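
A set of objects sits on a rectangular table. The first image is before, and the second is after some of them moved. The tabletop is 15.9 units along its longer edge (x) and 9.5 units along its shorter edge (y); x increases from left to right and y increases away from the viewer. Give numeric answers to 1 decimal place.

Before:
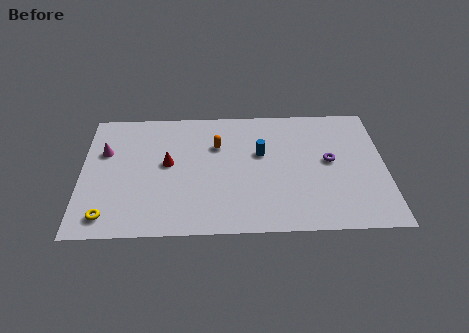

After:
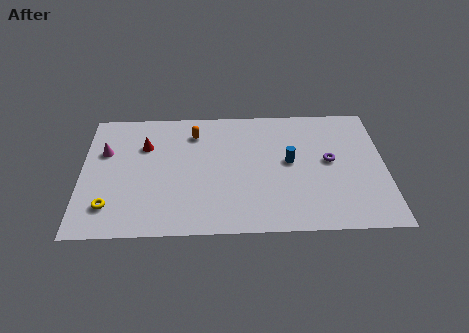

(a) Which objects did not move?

the purple torus and the magenta cone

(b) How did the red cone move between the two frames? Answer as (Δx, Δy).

(-1.2, 1.4)

From the two frames, the red cone sits at roughly (4.5, 5.2) before and (3.3, 6.6) after.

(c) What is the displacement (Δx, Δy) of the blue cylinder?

(1.5, -0.7)

The blue cylinder started near (9.4, 5.8) and ended near (10.9, 5.1).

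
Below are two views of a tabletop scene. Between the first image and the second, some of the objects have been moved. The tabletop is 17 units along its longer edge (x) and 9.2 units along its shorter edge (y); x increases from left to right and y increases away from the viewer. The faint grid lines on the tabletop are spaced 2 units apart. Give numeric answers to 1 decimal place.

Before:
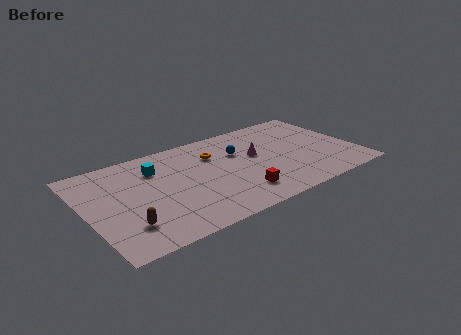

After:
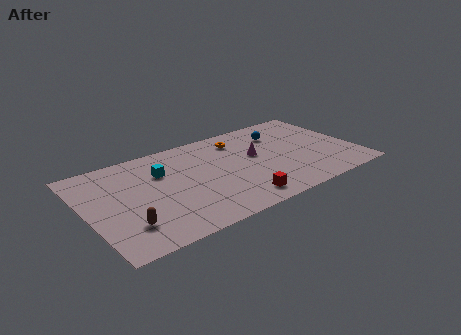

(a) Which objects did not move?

the brown capsule and the magenta cone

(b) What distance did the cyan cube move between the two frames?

0.6

The cyan cube moved from about (4.6, 6.8) to (4.9, 6.3), a distance of √(0.3² + 0.5²) ≈ 0.6.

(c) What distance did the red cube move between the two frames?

0.6

From (9.1, 2.0) to (9.0, 1.4), the red cube covered √(0.1² + 0.6²) ≈ 0.6 units.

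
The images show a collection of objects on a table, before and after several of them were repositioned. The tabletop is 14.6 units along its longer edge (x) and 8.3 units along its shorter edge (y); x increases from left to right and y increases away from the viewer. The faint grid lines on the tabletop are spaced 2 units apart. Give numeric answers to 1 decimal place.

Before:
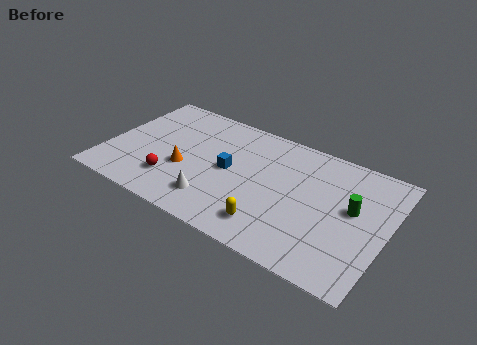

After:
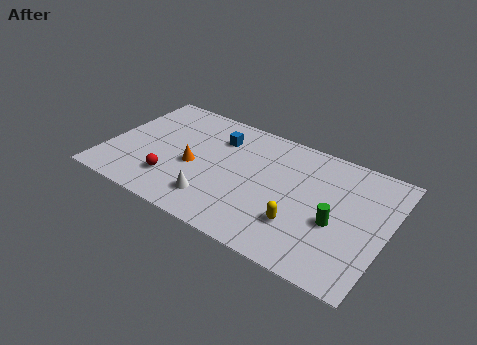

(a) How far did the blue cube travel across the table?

2.2

The blue cube moved from about (6.4, 4.2) to (5.5, 6.2), a distance of √(0.9² + 2.0²) ≈ 2.2.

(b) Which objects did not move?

the red sphere and the white cone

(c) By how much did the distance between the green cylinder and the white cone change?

-1.1

The distance was about 7.4 in the first image and 6.3 in the second, so they moved 1.1 units closer together.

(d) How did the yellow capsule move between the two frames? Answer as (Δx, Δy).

(1.4, 0.8)

The yellow capsule started near (9.0, 1.6) and ended near (10.4, 2.4).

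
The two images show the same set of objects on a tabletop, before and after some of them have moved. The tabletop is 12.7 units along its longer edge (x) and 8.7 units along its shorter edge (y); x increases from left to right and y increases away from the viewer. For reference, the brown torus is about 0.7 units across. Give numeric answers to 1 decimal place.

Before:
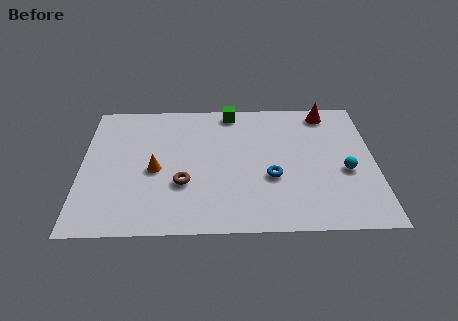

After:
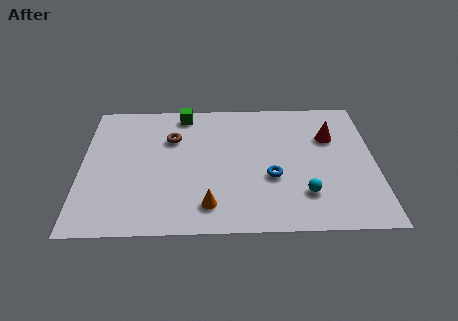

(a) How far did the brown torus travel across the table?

3.0

The brown torus moved from about (4.4, 3.0) to (3.9, 6.0), a distance of √(0.5² + 3.0²) ≈ 3.0.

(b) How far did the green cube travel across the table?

2.1

The green cube was near (6.5, 7.8) before and (4.4, 7.7) after, so it travelled √(2.1² + 0.1²) ≈ 2.1 units.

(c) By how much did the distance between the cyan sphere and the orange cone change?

-4.1

The distance was about 8.2 in the first image and 4.1 in the second, so they moved 4.1 units closer together.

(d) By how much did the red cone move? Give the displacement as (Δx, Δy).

(0.1, -1.7)

The red cone was at about (10.7, 7.6) and moved to about (10.8, 5.9).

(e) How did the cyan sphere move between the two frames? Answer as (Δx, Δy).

(-1.8, -1.4)

From the two frames, the cyan sphere sits at roughly (11.4, 3.6) before and (9.6, 2.2) after.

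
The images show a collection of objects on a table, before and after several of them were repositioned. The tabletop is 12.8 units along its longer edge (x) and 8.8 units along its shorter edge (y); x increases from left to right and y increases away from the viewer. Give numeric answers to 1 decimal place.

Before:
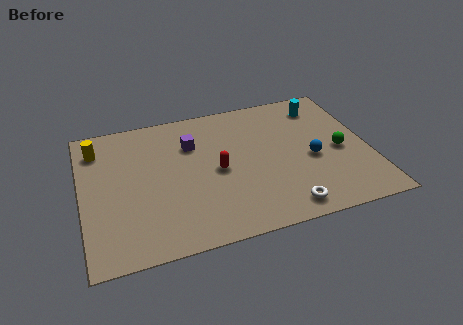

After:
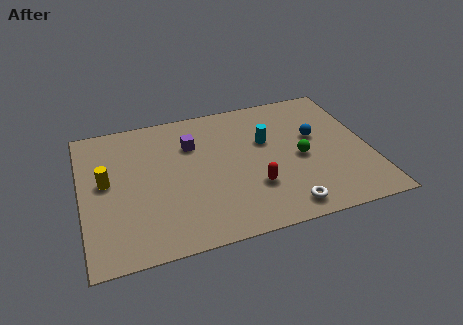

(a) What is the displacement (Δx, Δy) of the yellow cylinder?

(0.3, -2.2)

From the two frames, the yellow cylinder sits at roughly (0.8, 7.0) before and (1.1, 4.8) after.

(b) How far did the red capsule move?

2.1

The red capsule moved from about (6.0, 4.2) to (7.5, 2.7), a distance of √(1.5² + 1.5²) ≈ 2.1.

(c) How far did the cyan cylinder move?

3.2

The cyan cylinder was near (11.0, 7.2) before and (8.3, 5.5) after, so it travelled √(2.7² + 1.7²) ≈ 3.2 units.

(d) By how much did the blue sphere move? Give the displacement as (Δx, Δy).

(0.3, 1.4)

The blue sphere was at about (10.2, 3.8) and moved to about (10.5, 5.2).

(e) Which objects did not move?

the purple cube and the white torus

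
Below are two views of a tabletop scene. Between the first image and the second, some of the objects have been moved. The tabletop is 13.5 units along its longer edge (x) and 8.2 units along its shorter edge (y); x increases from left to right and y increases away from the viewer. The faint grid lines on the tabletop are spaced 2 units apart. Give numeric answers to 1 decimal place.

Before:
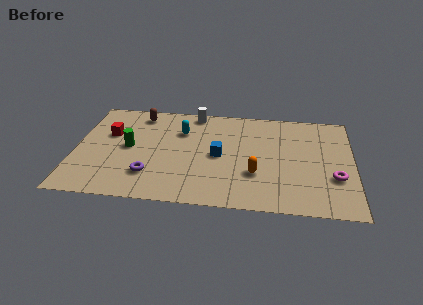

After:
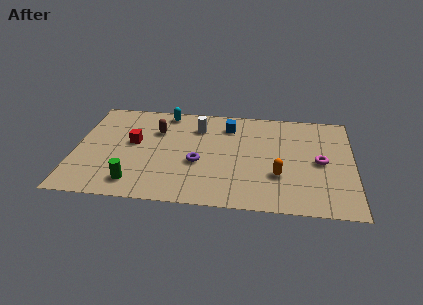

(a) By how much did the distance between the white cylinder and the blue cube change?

-2.1

Before: roughly 3.6 units apart; after: 1.5. That's 2.1 units closer together.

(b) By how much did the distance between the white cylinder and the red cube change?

-1.2

The distance was about 4.7 in the first image and 3.5 in the second, so they moved 1.2 units closer together.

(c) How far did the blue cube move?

2.5

From (7.0, 4.0) to (7.4, 6.5), the blue cube covered √(0.4² + 2.5²) ≈ 2.5 units.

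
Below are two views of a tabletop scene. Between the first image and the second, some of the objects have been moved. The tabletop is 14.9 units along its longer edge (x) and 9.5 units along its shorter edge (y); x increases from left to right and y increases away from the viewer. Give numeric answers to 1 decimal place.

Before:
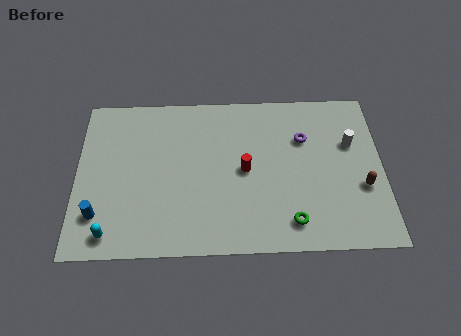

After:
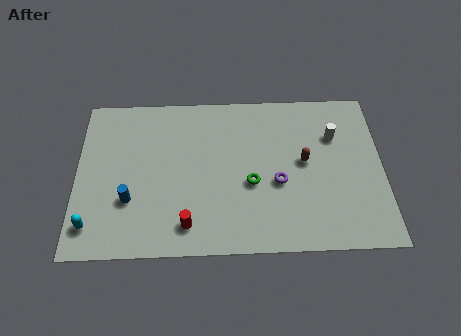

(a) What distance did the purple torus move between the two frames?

2.9

From (11.1, 6.5) to (9.8, 3.9), the purple torus covered √(1.3² + 2.6²) ≈ 2.9 units.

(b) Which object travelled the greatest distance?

the red cylinder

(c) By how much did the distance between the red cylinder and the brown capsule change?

+0.9

The distance was about 5.8 in the first image and 6.7 in the second, so they moved 0.9 units further apart.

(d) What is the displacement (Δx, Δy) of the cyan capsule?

(-0.9, 0.5)

The cyan capsule started near (1.7, 1.2) and ended near (0.8, 1.7).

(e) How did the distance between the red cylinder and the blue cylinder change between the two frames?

-4.3

Before: roughly 7.5 units apart; after: 3.2. That's 4.3 units closer together.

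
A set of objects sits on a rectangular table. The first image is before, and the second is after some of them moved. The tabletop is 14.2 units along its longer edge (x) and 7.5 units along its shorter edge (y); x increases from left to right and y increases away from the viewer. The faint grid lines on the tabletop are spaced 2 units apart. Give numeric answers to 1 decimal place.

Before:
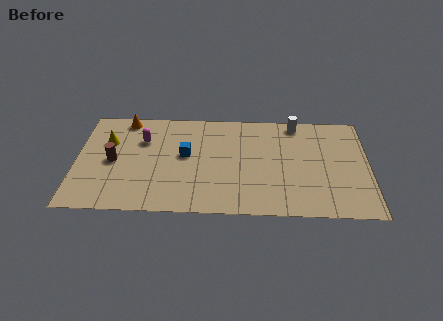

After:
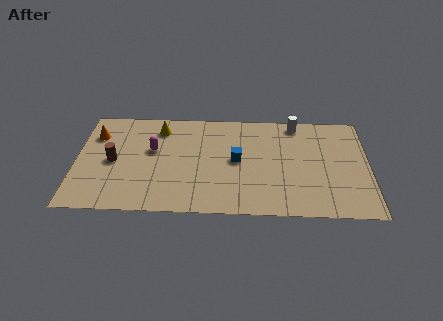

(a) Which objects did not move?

the brown cylinder and the white cylinder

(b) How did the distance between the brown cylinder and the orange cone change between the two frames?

-1.0

They were about 3.1 units apart before and 2.1 after — 1.0 units closer together.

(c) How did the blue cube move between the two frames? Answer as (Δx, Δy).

(2.5, -0.3)

From the two frames, the blue cube sits at roughly (5.3, 4.2) before and (7.8, 3.9) after.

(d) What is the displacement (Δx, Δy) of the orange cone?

(-1.4, -1.2)

The orange cone was at about (2.3, 6.7) and moved to about (0.9, 5.5).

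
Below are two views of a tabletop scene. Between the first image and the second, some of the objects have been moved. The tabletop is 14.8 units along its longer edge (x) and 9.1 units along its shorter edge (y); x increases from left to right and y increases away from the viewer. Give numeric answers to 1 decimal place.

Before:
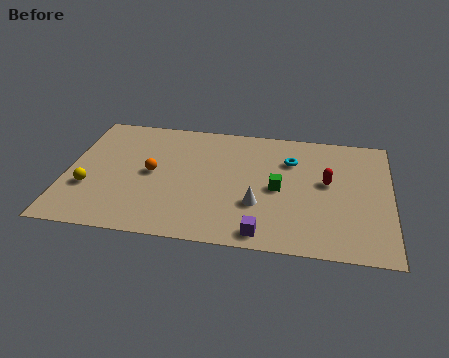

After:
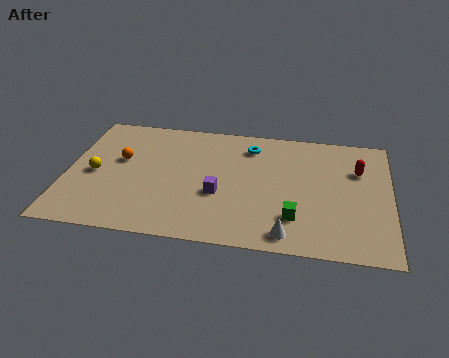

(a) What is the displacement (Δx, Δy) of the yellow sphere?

(0.2, 1.1)

The yellow sphere was at about (1.1, 3.1) and moved to about (1.3, 4.2).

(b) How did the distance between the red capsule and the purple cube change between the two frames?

+1.9

Before: roughly 5.0 units apart; after: 6.9. That's 1.9 units further apart.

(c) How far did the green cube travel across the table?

2.2

The green cube moved from about (9.7, 4.3) to (10.5, 2.3), a distance of √(0.8² + 2.0²) ≈ 2.2.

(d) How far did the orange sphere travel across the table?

1.7

The orange sphere was near (3.9, 4.6) before and (2.4, 5.4) after, so it travelled √(1.5² + 0.8²) ≈ 1.7 units.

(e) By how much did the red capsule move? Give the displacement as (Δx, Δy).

(1.4, 1.1)

From the two frames, the red capsule sits at roughly (11.9, 5.1) before and (13.3, 6.2) after.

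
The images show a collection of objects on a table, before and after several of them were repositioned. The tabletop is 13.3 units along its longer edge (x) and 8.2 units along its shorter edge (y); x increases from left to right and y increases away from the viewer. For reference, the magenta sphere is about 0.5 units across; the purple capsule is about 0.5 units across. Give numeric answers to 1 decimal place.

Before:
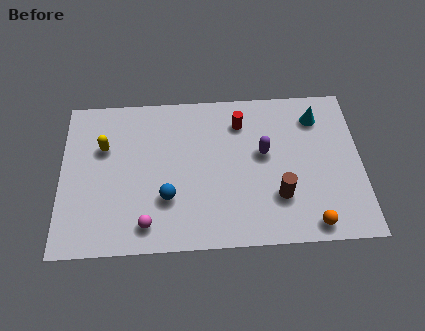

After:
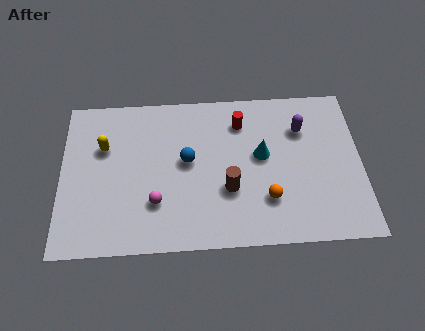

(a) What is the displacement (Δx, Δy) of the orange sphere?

(-1.9, 1.4)

The orange sphere was at about (11.0, 0.9) and moved to about (9.1, 2.3).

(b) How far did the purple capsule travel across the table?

2.1

The purple capsule was near (9.0, 4.7) before and (10.7, 5.9) after, so it travelled √(1.7² + 1.2²) ≈ 2.1 units.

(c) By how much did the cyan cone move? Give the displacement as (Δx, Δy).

(-2.5, -1.9)

The cyan cone was at about (11.4, 6.5) and moved to about (8.9, 4.6).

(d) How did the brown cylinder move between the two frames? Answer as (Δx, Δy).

(-2.2, 0.5)

From the two frames, the brown cylinder sits at roughly (9.6, 2.4) before and (7.4, 2.9) after.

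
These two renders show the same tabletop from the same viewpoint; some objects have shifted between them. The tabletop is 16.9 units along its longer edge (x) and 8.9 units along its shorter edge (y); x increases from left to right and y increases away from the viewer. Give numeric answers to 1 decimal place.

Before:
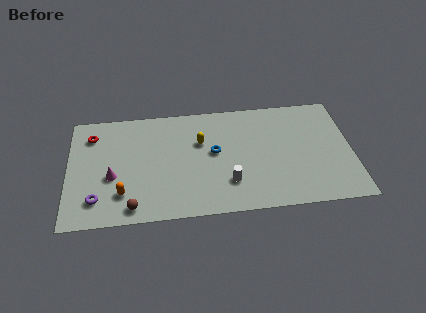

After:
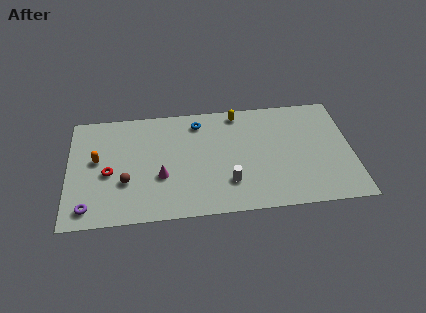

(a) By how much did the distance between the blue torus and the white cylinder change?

+2.7

They were about 2.6 units apart before and 5.3 after — 2.7 units further apart.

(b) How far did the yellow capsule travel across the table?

3.1

The yellow capsule moved from about (7.9, 5.8) to (10.2, 7.9), a distance of √(2.3² + 2.1²) ≈ 3.1.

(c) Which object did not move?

the white cylinder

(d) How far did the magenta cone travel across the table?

2.9

From (2.6, 3.6) to (5.5, 3.3), the magenta cone covered √(2.9² + 0.3²) ≈ 2.9 units.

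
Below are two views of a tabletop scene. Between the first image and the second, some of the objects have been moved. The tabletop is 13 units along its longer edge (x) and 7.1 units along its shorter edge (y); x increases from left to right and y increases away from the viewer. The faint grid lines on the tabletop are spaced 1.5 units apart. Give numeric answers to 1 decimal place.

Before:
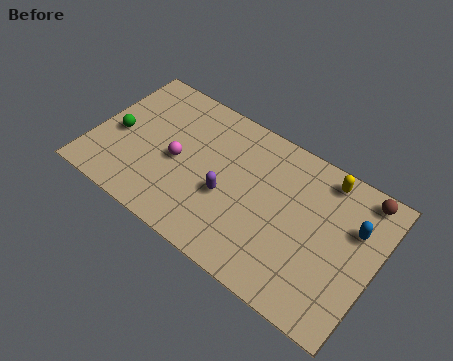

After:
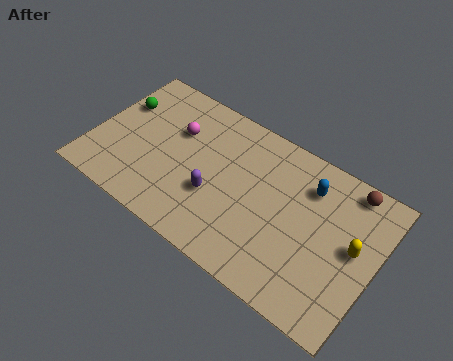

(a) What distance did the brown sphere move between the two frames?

0.6

From (12.0, 6.3) to (11.4, 6.3), the brown sphere covered √(0.6² + 0.0²) ≈ 0.6 units.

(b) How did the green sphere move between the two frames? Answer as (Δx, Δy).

(-0.2, 1.5)

From the two frames, the green sphere sits at roughly (1.1, 3.2) before and (0.9, 4.7) after.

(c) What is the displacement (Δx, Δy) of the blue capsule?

(-2.2, 0.7)

The blue capsule started near (11.9, 4.7) and ended near (9.7, 5.4).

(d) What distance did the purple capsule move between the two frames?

0.6

The purple capsule moved from about (6.3, 2.9) to (5.8, 2.6), a distance of √(0.5² + 0.3²) ≈ 0.6.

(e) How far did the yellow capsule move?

2.9

The yellow capsule was near (10.3, 6.2) before and (12.0, 3.8) after, so it travelled √(1.7² + 2.4²) ≈ 2.9 units.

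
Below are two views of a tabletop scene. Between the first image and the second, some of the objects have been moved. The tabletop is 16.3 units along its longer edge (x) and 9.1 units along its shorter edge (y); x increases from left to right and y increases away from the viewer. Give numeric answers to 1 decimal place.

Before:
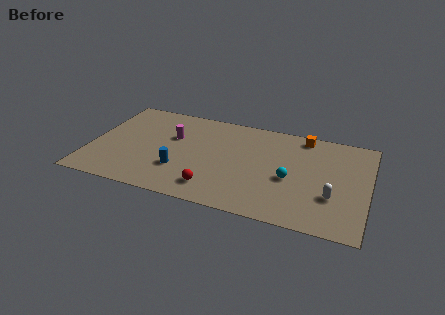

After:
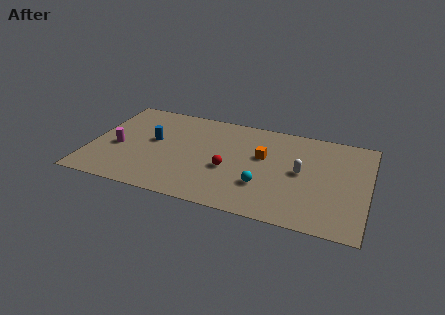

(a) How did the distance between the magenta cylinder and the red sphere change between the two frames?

+1.6

Before: roughly 5.0 units apart; after: 6.6. That's 1.6 units further apart.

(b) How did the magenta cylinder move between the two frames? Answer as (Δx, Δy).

(-3.1, -1.9)

From the two frames, the magenta cylinder sits at roughly (4.7, 5.8) before and (1.6, 3.9) after.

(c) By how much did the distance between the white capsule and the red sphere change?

-2.6

They were about 6.9 units apart before and 4.3 after — 2.6 units closer together.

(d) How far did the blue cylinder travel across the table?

2.9

The blue cylinder was near (5.4, 2.8) before and (3.6, 5.1) after, so it travelled √(1.8² + 2.3²) ≈ 2.9 units.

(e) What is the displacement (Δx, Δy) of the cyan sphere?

(-1.5, -1.1)

From the two frames, the cyan sphere sits at roughly (11.8, 3.9) before and (10.3, 2.8) after.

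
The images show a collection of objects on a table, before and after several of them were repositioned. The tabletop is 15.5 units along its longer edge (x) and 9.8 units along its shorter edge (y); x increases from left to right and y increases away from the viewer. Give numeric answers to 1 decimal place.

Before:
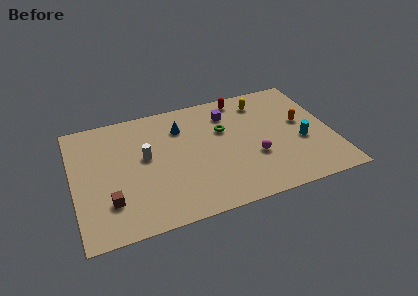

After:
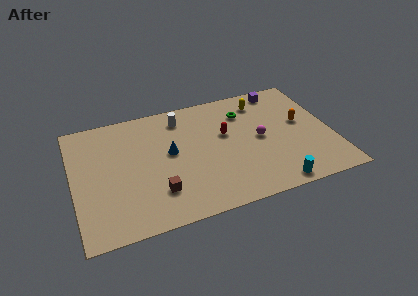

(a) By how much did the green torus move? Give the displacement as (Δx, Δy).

(1.4, 1.1)

The green torus was at about (9.1, 6.3) and moved to about (10.5, 7.4).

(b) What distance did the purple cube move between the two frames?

3.6

The purple cube was near (9.5, 7.6) before and (12.9, 8.7) after, so it travelled √(3.4² + 1.1²) ≈ 3.6 units.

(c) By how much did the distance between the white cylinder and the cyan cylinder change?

-0.7

They were about 9.4 units apart before and 8.7 after — 0.7 units closer together.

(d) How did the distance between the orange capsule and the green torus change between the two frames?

-1.0

The distance was about 4.8 in the first image and 3.8 in the second, so they moved 1.0 units closer together.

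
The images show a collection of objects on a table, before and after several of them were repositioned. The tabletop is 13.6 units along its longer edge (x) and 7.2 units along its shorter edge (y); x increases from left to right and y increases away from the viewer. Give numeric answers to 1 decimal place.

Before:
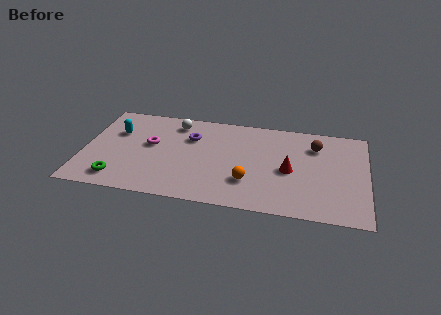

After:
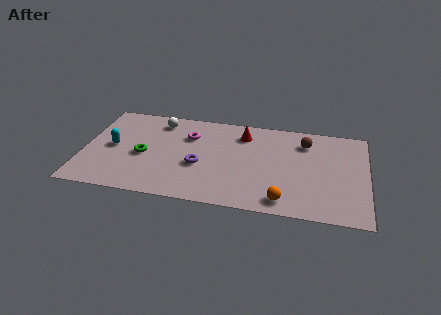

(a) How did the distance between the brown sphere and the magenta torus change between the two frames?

-2.4

They were about 8.0 units apart before and 5.6 after — 2.4 units closer together.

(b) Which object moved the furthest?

the red cone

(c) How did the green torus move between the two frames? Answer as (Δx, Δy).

(1.1, 2.0)

The green torus was at about (1.8, 1.2) and moved to about (2.9, 3.2).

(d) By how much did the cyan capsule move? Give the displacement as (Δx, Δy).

(-0.1, -1.2)

The cyan capsule started near (1.5, 4.8) and ended near (1.4, 3.6).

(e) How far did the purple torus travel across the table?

2.2

The purple torus was near (5.1, 5.0) before and (5.6, 2.9) after, so it travelled √(0.5² + 2.1²) ≈ 2.2 units.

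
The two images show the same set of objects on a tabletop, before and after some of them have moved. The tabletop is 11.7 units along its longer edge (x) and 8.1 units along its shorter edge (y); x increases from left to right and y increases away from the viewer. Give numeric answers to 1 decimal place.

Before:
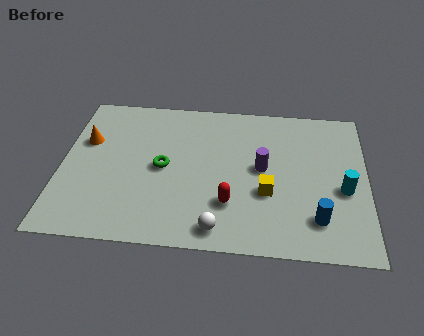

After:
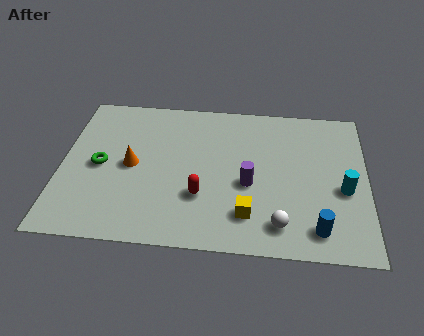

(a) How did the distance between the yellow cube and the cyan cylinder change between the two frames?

+1.0

The distance was about 2.9 in the first image and 3.9 in the second, so they moved 1.0 units further apart.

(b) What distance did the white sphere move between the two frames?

2.3

The white sphere was near (6.1, 1.0) before and (8.4, 1.4) after, so it travelled √(2.3² + 0.4²) ≈ 2.3 units.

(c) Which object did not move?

the cyan cylinder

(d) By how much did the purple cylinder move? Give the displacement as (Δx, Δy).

(-0.5, -0.9)

The purple cylinder started near (7.7, 4.3) and ended near (7.2, 3.4).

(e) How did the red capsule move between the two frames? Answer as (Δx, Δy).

(-1.1, 0.3)

The red capsule started near (6.5, 2.3) and ended near (5.4, 2.6).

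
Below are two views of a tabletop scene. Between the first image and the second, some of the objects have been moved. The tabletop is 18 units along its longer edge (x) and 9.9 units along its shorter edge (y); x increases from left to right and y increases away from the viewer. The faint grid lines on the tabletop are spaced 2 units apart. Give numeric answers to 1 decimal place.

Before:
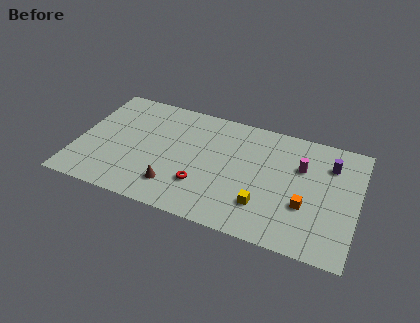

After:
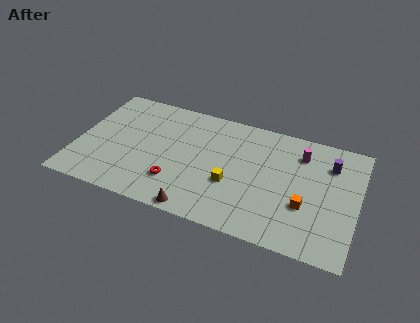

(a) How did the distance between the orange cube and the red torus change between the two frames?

+1.6

Before: roughly 6.6 units apart; after: 8.2. That's 1.6 units further apart.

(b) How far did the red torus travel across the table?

1.6

The red torus was near (8.2, 2.9) before and (6.6, 2.6) after, so it travelled √(1.6² + 0.3²) ≈ 1.6 units.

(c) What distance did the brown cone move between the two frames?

2.2

The brown cone was near (6.5, 2.2) before and (8.2, 0.8) after, so it travelled √(1.7² + 1.4²) ≈ 2.2 units.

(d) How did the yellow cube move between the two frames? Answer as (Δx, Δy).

(-2.1, 1.1)

The yellow cube was at about (12.2, 2.6) and moved to about (10.1, 3.7).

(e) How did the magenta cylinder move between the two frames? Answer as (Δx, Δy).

(-0.1, 1.1)

The magenta cylinder started near (14.3, 6.6) and ended near (14.2, 7.7).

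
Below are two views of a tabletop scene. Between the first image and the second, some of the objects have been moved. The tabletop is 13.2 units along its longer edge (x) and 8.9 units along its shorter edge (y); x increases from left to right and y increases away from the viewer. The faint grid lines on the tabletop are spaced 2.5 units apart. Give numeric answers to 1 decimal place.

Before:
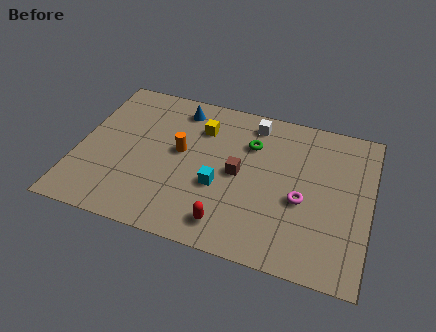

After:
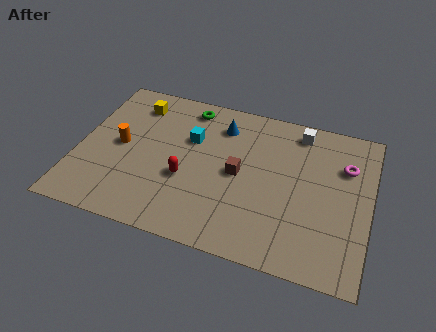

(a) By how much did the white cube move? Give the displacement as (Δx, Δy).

(2.1, 0.1)

The white cube started near (7.7, 7.6) and ended near (9.8, 7.7).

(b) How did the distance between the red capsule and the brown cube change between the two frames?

-0.5

The distance was about 3.0 in the first image and 2.5 in the second, so they moved 0.5 units closer together.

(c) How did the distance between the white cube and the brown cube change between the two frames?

+0.9

Before: roughly 3.2 units apart; after: 4.1. That's 0.9 units further apart.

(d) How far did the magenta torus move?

3.1

The magenta torus was near (10.2, 3.7) before and (12.0, 6.2) after, so it travelled √(1.8² + 2.5²) ≈ 3.1 units.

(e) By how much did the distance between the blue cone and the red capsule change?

-2.9

They were about 6.7 units apart before and 3.8 after — 2.9 units closer together.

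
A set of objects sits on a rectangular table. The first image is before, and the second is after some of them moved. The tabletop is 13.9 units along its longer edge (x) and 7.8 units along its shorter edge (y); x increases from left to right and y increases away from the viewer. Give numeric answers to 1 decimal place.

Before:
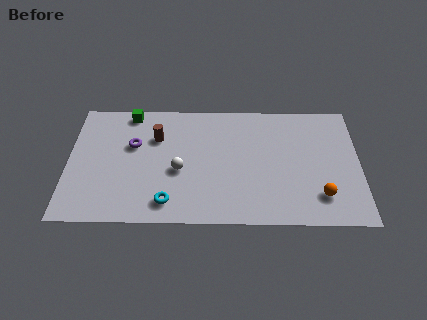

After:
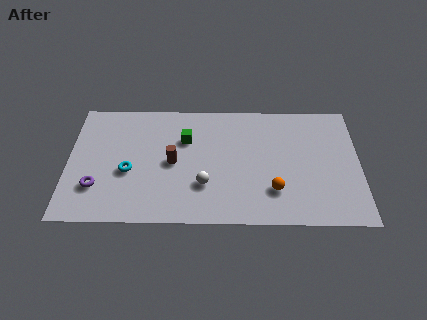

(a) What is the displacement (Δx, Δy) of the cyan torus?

(-1.9, 1.9)

The cyan torus was at about (4.8, 1.3) and moved to about (2.9, 3.2).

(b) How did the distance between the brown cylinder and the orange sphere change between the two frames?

-3.5

Before: roughly 8.6 units apart; after: 5.1. That's 3.5 units closer together.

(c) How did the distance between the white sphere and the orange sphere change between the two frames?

-3.6

Before: roughly 6.9 units apart; after: 3.3. That's 3.6 units closer together.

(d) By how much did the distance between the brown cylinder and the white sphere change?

-0.3

They were about 2.4 units apart before and 2.1 after — 0.3 units closer together.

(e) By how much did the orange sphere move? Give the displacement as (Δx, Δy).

(-2.2, 0.3)

The orange sphere started near (12.0, 1.8) and ended near (9.8, 2.1).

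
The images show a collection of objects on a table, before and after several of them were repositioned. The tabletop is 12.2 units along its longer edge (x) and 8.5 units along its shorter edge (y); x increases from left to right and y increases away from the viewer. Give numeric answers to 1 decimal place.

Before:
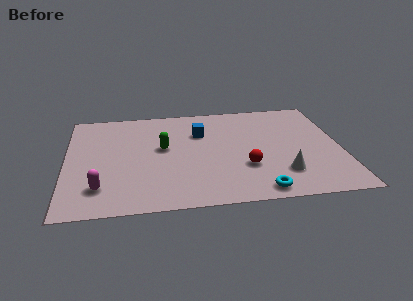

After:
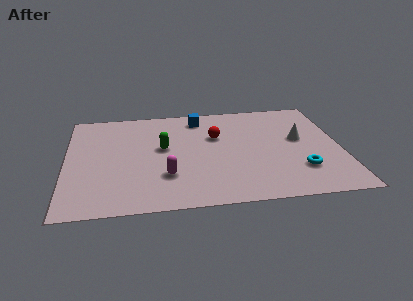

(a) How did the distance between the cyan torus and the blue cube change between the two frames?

+1.0

Before: roughly 5.5 units apart; after: 6.5. That's 1.0 units further apart.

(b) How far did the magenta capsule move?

3.0

The magenta capsule was near (1.5, 1.9) before and (4.4, 2.5) after, so it travelled √(2.9² + 0.6²) ≈ 3.0 units.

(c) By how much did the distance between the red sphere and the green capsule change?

-1.6

The distance was about 4.1 in the first image and 2.5 in the second, so they moved 1.6 units closer together.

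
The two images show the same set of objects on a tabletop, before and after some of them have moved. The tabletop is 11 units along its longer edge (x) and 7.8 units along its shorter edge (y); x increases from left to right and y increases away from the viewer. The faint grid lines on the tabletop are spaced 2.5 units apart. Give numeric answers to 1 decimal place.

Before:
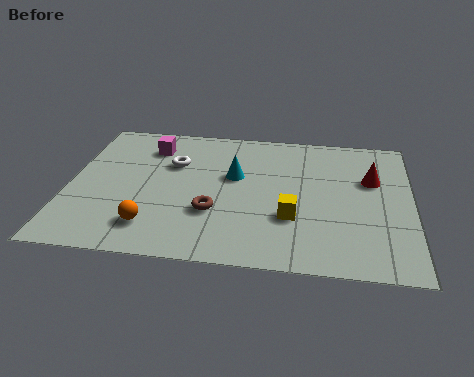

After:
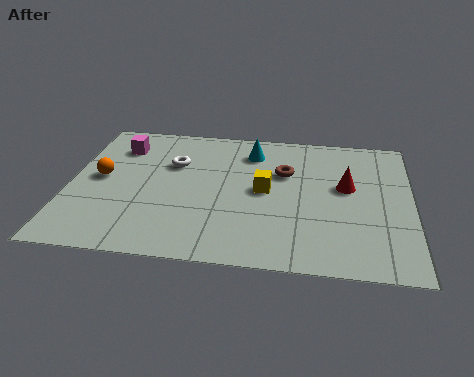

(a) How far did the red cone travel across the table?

0.9

The red cone moved from about (9.7, 5.0) to (8.9, 4.5), a distance of √(0.8² + 0.5²) ≈ 0.9.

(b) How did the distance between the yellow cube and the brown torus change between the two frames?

-1.2

The distance was about 2.5 in the first image and 1.3 in the second, so they moved 1.2 units closer together.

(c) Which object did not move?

the white torus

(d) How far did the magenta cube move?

1.0

The magenta cube moved from about (2.5, 6.1) to (1.5, 6.0), a distance of √(1.0² + 0.1²) ≈ 1.0.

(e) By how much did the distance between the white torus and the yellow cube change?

-1.5

The distance was about 4.7 in the first image and 3.2 in the second, so they moved 1.5 units closer together.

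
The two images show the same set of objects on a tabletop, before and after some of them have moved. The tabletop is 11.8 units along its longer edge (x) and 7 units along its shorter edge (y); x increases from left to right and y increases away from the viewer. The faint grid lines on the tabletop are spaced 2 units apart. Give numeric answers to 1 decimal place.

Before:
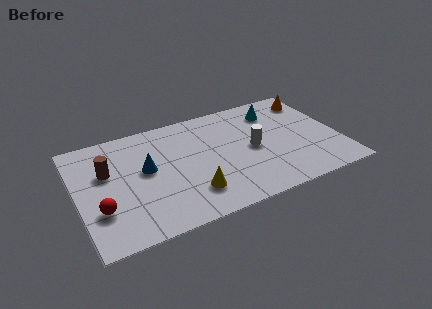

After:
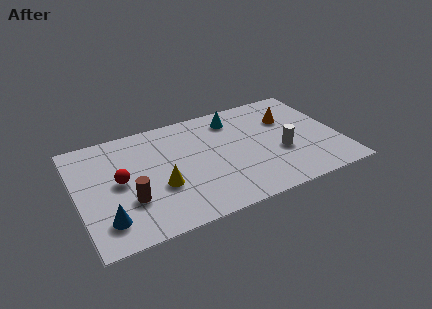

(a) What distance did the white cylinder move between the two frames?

1.4

The white cylinder moved from about (7.9, 3.4) to (9.1, 2.7), a distance of √(1.2² + 0.7²) ≈ 1.4.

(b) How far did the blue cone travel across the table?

3.1

The blue cone moved from about (3.1, 3.9) to (1.1, 1.5), a distance of √(2.0² + 2.4²) ≈ 3.1.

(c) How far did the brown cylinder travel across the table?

2.2

The brown cylinder was near (1.4, 4.4) before and (2.2, 2.3) after, so it travelled √(0.8² + 2.1²) ≈ 2.2 units.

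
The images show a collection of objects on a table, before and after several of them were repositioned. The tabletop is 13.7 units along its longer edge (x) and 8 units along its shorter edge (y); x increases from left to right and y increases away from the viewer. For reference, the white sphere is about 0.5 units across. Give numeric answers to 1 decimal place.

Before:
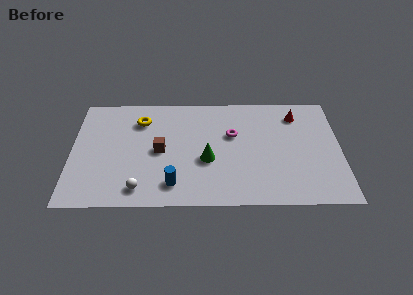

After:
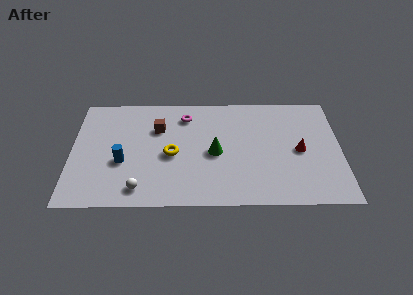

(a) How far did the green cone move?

0.6

The green cone was near (6.9, 3.2) before and (7.3, 3.7) after, so it travelled √(0.4² + 0.5²) ≈ 0.6 units.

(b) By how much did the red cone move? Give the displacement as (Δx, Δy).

(0.1, -2.6)

The red cone was at about (11.5, 6.4) and moved to about (11.6, 3.8).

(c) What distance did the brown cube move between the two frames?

1.6

The brown cube was near (4.5, 3.9) before and (4.4, 5.5) after, so it travelled √(0.1² + 1.6²) ≈ 1.6 units.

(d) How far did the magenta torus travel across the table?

2.8

The magenta torus moved from about (8.2, 5.0) to (5.8, 6.4), a distance of √(2.4² + 1.4²) ≈ 2.8.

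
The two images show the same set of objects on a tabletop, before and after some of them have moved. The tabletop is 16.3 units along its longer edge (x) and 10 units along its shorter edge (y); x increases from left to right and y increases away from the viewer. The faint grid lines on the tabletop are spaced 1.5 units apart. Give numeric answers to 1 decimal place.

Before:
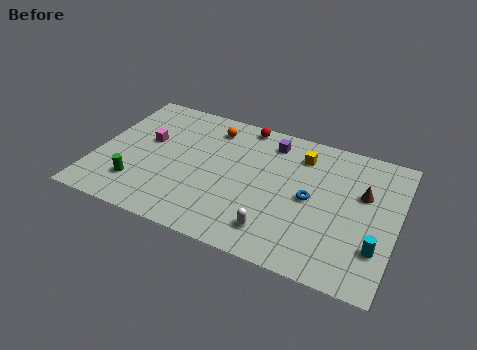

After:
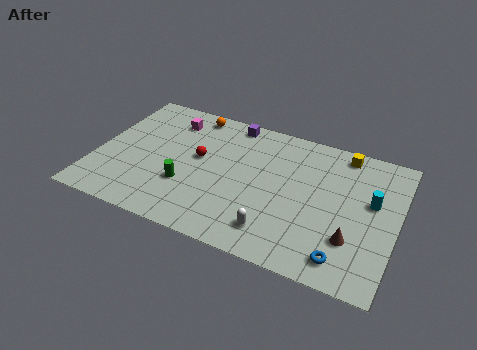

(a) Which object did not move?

the white capsule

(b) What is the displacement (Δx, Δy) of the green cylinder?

(2.6, 0.9)

The green cylinder started near (2.5, 2.4) and ended near (5.1, 3.3).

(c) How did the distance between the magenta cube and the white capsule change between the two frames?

+0.4

Before: roughly 8.5 units apart; after: 8.9. That's 0.4 units further apart.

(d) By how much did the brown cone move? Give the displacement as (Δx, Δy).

(-0.3, -3.4)

The brown cone started near (14.4, 6.3) and ended near (14.1, 2.9).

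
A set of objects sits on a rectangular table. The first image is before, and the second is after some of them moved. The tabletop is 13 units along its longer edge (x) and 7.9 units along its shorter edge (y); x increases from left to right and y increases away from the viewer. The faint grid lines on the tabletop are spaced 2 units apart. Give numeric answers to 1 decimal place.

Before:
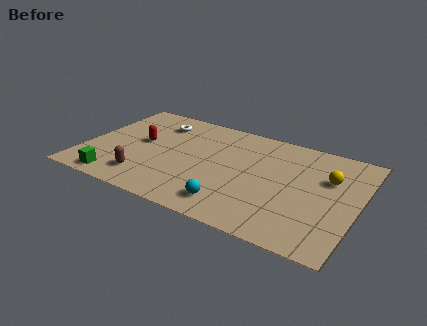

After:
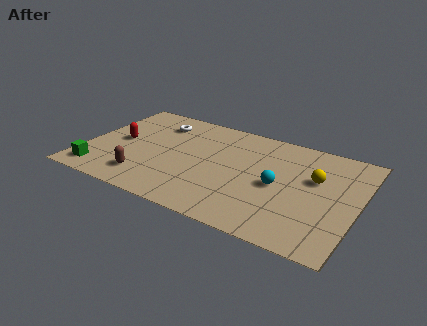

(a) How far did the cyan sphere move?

3.0

The cyan sphere moved from about (7.4, 1.4) to (9.3, 3.7), a distance of √(1.9² + 2.3²) ≈ 3.0.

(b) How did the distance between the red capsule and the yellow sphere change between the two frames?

+0.4

They were about 8.9 units apart before and 9.3 after — 0.4 units further apart.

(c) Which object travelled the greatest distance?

the cyan sphere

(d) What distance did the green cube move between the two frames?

0.9

The green cube moved from about (1.9, 0.9) to (1.0, 1.2), a distance of √(0.9² + 0.3²) ≈ 0.9.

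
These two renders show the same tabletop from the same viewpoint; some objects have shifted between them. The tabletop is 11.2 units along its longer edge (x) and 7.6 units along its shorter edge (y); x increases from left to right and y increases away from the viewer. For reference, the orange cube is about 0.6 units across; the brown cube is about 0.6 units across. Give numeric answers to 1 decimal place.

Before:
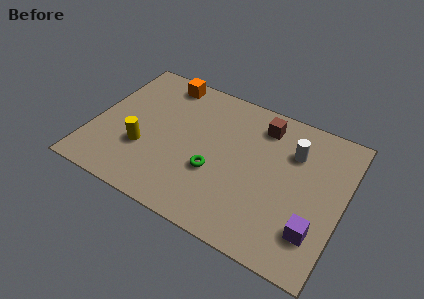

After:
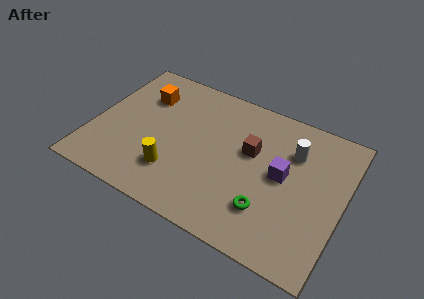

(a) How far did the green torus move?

2.6

From (5.6, 2.8) to (8.1, 2.0), the green torus covered √(2.5² + 0.8²) ≈ 2.6 units.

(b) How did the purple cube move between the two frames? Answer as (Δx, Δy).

(-1.7, 2.1)

The purple cube was at about (10.2, 1.9) and moved to about (8.5, 4.0).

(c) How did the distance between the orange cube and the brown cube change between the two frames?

+0.5

They were about 4.6 units apart before and 5.1 after — 0.5 units further apart.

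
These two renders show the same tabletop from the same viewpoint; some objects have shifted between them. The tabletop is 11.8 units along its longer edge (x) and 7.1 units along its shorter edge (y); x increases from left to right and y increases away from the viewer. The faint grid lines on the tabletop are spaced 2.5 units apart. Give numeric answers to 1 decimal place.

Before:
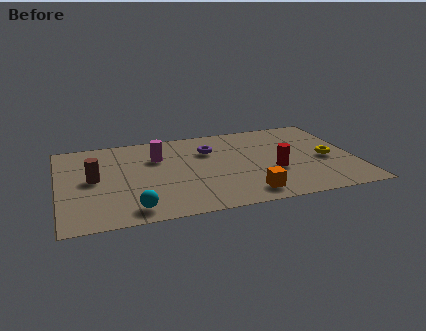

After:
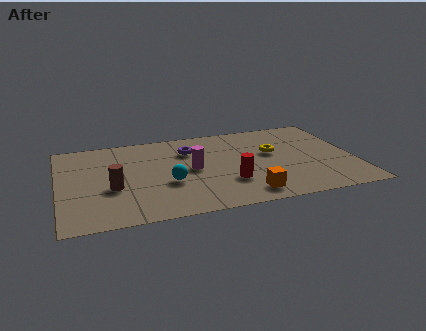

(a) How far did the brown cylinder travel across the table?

1.1

The brown cylinder moved from about (1.4, 3.7) to (2.1, 2.8), a distance of √(0.7² + 0.9²) ≈ 1.1.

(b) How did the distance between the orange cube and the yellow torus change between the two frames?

-0.6

The distance was about 4.0 in the first image and 3.4 in the second, so they moved 0.6 units closer together.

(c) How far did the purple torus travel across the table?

0.8

The purple torus moved from about (6.1, 5.0) to (5.3, 5.2), a distance of √(0.8² + 0.2²) ≈ 0.8.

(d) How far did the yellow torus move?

2.3

From (10.7, 3.2) to (8.6, 4.2), the yellow torus covered √(2.1² + 1.0²) ≈ 2.3 units.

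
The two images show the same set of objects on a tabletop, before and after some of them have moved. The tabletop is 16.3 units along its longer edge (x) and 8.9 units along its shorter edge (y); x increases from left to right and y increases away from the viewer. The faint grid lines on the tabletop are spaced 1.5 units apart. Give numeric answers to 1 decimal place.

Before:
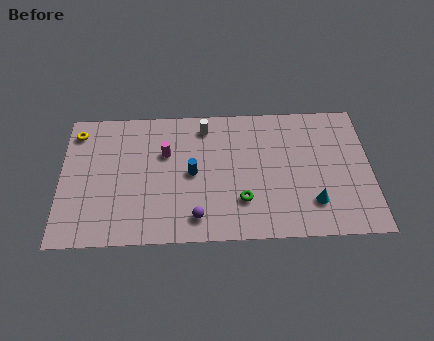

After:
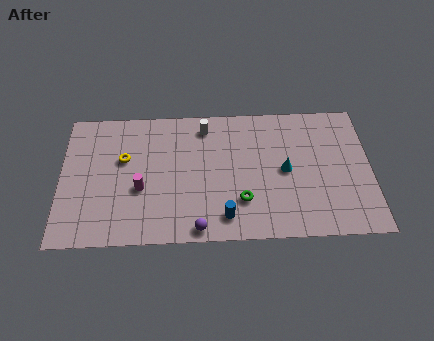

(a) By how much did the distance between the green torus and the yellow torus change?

-3.1

The distance was about 10.0 in the first image and 6.9 in the second, so they moved 3.1 units closer together.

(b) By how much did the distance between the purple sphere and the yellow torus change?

-2.5

The distance was about 8.6 in the first image and 6.1 in the second, so they moved 2.5 units closer together.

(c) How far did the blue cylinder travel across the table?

3.4

From (6.9, 4.4) to (8.6, 1.5), the blue cylinder covered √(1.7² + 2.9²) ≈ 3.4 units.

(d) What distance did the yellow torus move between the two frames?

3.1

The yellow torus was near (0.8, 7.4) before and (3.3, 5.5) after, so it travelled √(2.5² + 1.9²) ≈ 3.1 units.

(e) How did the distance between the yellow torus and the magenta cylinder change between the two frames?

-2.8

The distance was about 5.0 in the first image and 2.2 in the second, so they moved 2.8 units closer together.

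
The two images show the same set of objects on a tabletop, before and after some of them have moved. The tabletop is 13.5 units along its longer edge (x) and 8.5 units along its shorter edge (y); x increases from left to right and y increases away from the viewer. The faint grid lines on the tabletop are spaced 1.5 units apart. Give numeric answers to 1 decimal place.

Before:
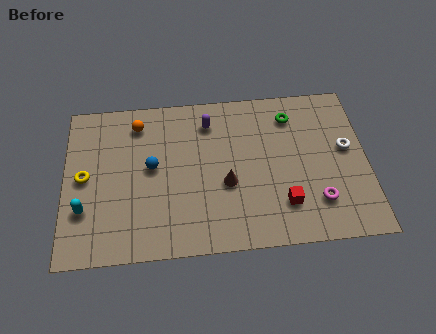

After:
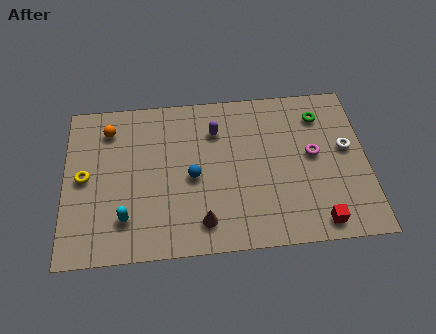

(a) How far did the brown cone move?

2.2

From (7.2, 3.4) to (6.1, 1.5), the brown cone covered √(1.1² + 1.9²) ≈ 2.2 units.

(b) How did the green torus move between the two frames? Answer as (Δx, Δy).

(1.3, -0.1)

From the two frames, the green torus sits at roughly (10.2, 6.8) before and (11.5, 6.7) after.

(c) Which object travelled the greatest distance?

the magenta torus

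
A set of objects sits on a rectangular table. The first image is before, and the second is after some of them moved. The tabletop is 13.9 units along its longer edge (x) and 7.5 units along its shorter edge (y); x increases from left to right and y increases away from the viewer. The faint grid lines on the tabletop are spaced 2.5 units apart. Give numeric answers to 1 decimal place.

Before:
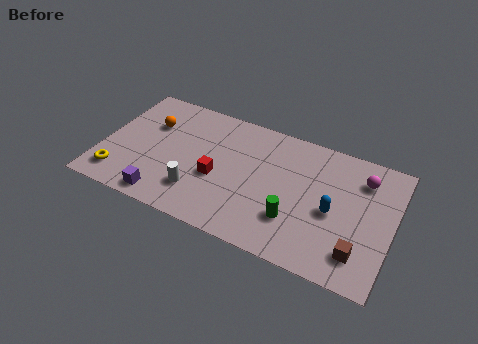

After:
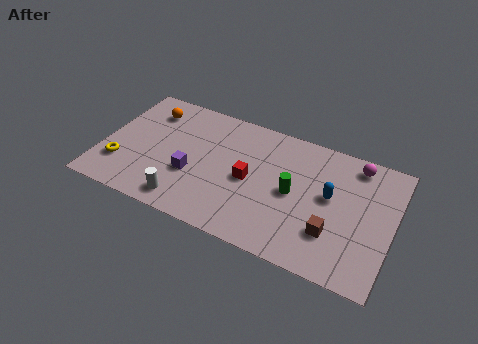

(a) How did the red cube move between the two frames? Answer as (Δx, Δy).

(1.5, 0.5)

The red cube started near (5.6, 3.1) and ended near (7.1, 3.6).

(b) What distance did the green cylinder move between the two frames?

1.5

The green cylinder was near (9.4, 2.2) before and (9.2, 3.7) after, so it travelled √(0.2² + 1.5²) ≈ 1.5 units.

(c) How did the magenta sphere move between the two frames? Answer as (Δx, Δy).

(-0.4, 0.7)

From the two frames, the magenta sphere sits at roughly (12.3, 5.8) before and (11.9, 6.5) after.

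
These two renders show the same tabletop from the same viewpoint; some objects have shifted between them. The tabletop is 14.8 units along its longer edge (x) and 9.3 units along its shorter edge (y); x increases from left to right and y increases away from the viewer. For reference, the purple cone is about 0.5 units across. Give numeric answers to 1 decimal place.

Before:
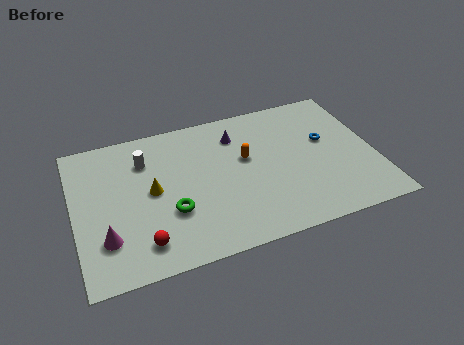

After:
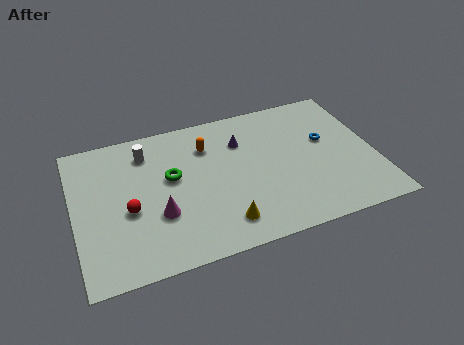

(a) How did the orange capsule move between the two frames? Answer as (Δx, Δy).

(-1.8, 1.4)

From the two frames, the orange capsule sits at roughly (8.5, 5.5) before and (6.7, 6.9) after.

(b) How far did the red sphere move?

2.3

The red sphere moved from about (3.1, 1.7) to (2.6, 3.9), a distance of √(0.5² + 2.2²) ≈ 2.3.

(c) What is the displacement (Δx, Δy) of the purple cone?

(0.2, -0.5)

From the two frames, the purple cone sits at roughly (8.2, 7.2) before and (8.4, 6.7) after.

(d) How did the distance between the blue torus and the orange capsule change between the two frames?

+2.0

They were about 4.0 units apart before and 6.0 after — 2.0 units further apart.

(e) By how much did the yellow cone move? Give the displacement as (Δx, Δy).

(3.2, -3.1)

From the two frames, the yellow cone sits at roughly (3.8, 4.8) before and (7.0, 1.7) after.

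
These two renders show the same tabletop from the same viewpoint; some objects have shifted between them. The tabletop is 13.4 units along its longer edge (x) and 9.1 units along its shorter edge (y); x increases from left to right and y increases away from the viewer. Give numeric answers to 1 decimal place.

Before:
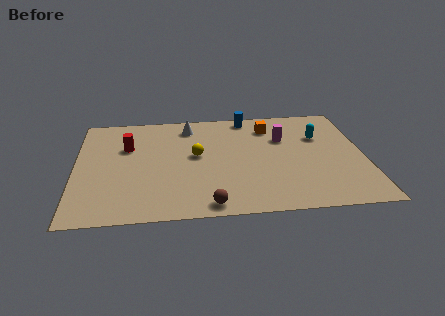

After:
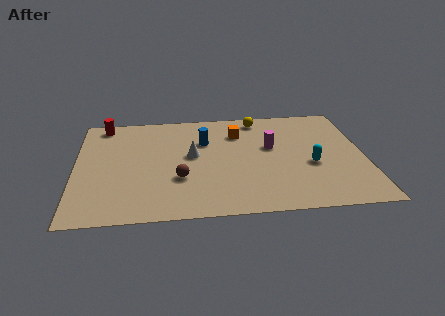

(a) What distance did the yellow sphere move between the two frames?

4.2

The yellow sphere was near (5.6, 5.0) before and (8.6, 8.0) after, so it travelled √(3.0² + 3.0²) ≈ 4.2 units.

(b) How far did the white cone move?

2.6

The white cone was near (5.3, 7.6) before and (5.4, 5.0) after, so it travelled √(0.1² + 2.6²) ≈ 2.6 units.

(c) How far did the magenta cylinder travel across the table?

0.9

From (9.7, 6.1) to (9.1, 5.4), the magenta cylinder covered √(0.6² + 0.7²) ≈ 0.9 units.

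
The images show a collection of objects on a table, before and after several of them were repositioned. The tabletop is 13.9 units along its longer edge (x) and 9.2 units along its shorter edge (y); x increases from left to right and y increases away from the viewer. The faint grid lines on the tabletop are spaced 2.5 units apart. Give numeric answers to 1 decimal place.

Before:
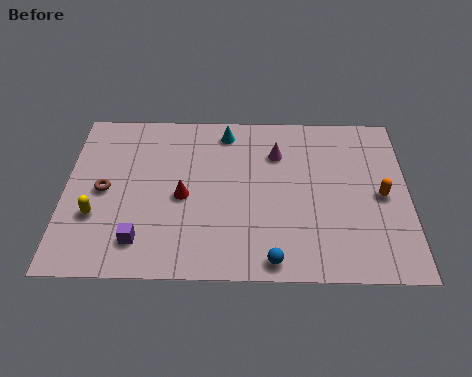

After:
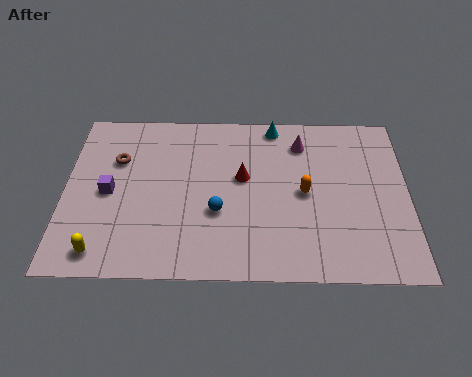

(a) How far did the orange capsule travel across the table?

3.1

From (12.8, 4.4) to (9.7, 4.5), the orange capsule covered √(3.1² + 0.1²) ≈ 3.1 units.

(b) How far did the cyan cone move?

2.0

The cyan cone was near (6.5, 7.9) before and (8.5, 8.3) after, so it travelled √(2.0² + 0.4²) ≈ 2.0 units.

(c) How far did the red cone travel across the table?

2.6

The red cone moved from about (4.8, 4.2) to (7.2, 5.3), a distance of √(2.4² + 1.1²) ≈ 2.6.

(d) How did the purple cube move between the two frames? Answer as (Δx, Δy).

(-1.3, 2.6)

From the two frames, the purple cube sits at roughly (3.1, 1.8) before and (1.8, 4.4) after.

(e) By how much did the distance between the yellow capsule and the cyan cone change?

+2.8

Before: roughly 7.1 units apart; after: 9.9. That's 2.8 units further apart.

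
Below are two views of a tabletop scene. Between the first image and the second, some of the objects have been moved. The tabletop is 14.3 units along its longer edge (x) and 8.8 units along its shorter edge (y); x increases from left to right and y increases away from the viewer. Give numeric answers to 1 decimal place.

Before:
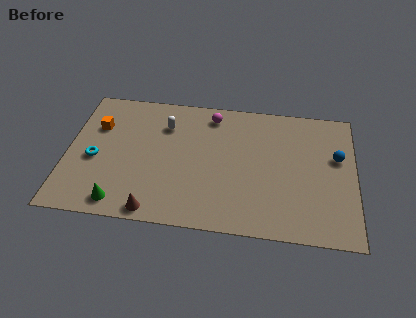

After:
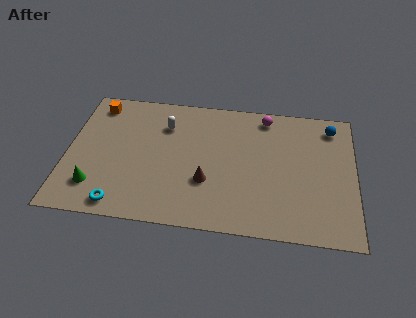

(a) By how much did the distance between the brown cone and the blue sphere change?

-2.5

Before: roughly 10.0 units apart; after: 7.5. That's 2.5 units closer together.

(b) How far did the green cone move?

1.6

The green cone moved from about (2.8, 1.1) to (1.5, 2.0), a distance of √(1.3² + 0.9²) ≈ 1.6.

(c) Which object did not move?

the white capsule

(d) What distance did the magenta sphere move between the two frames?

2.7

The magenta sphere was near (7.1, 7.5) before and (9.8, 7.7) after, so it travelled √(2.7² + 0.2²) ≈ 2.7 units.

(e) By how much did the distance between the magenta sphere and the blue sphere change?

-3.3

Before: roughly 6.6 units apart; after: 3.3. That's 3.3 units closer together.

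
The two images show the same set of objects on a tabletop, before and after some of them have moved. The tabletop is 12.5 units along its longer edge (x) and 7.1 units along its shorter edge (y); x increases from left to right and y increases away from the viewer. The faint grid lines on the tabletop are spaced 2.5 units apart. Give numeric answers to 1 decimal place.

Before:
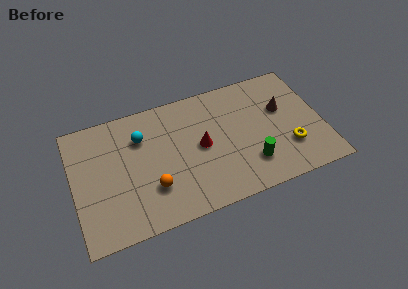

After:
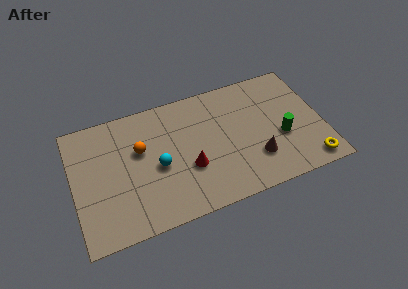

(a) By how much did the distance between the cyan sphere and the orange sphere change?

-1.6

They were about 3.0 units apart before and 1.4 after — 1.6 units closer together.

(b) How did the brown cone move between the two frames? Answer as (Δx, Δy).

(-1.6, -2.4)

From the two frames, the brown cone sits at roughly (10.6, 4.4) before and (9.0, 2.0) after.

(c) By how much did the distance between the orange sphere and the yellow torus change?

+2.0

The distance was about 6.9 in the first image and 8.9 in the second, so they moved 2.0 units further apart.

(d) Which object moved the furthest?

the brown cone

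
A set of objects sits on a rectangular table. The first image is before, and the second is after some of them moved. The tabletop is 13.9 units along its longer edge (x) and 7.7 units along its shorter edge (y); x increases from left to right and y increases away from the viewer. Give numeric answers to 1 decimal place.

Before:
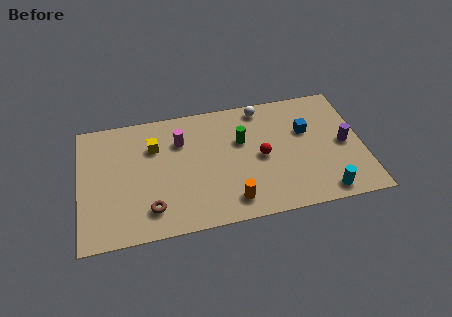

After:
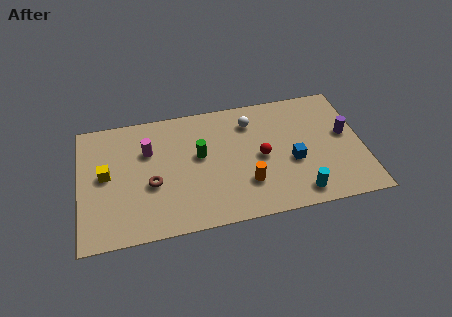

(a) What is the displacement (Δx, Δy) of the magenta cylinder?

(-1.6, -0.3)

The magenta cylinder started near (5.0, 5.5) and ended near (3.4, 5.2).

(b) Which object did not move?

the red sphere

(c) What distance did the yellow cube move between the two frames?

2.7

The yellow cube was near (3.7, 5.4) before and (1.3, 4.1) after, so it travelled √(2.4² + 1.3²) ≈ 2.7 units.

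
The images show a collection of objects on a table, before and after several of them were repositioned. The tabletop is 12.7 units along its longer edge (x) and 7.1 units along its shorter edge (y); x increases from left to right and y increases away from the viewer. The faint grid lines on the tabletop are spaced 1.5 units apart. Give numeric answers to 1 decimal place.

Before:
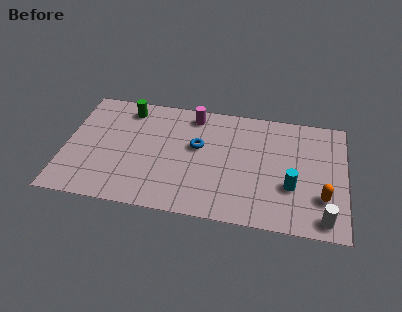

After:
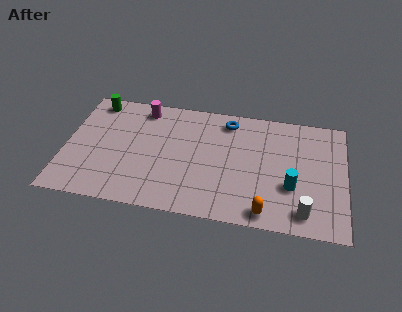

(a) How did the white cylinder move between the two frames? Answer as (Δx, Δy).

(-0.9, 0.2)

The white cylinder started near (11.8, 0.9) and ended near (10.9, 1.1).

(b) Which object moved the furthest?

the orange capsule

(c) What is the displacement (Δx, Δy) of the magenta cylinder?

(-2.3, 0.0)

The magenta cylinder started near (5.7, 6.1) and ended near (3.4, 6.1).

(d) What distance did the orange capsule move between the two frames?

2.8

The orange capsule was near (11.7, 2.1) before and (9.2, 0.8) after, so it travelled √(2.5² + 1.3²) ≈ 2.8 units.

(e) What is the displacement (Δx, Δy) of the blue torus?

(1.3, 1.8)

The blue torus was at about (6.0, 4.2) and moved to about (7.3, 6.0).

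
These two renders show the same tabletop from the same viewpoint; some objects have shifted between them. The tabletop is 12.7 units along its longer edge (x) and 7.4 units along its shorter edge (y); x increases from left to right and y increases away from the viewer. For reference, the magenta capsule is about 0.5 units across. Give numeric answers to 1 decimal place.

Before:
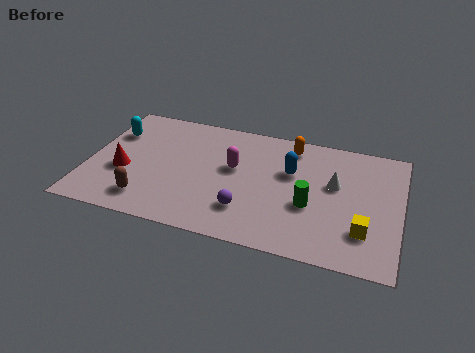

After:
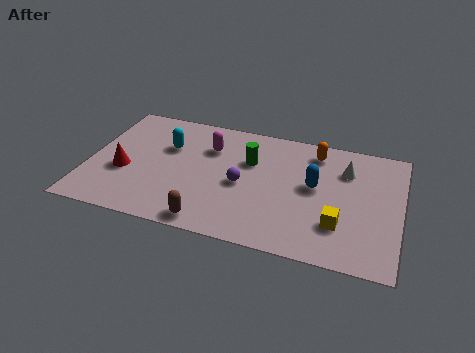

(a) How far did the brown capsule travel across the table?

2.7

The brown capsule moved from about (2.6, 1.4) to (5.2, 0.8), a distance of √(2.6² + 0.6²) ≈ 2.7.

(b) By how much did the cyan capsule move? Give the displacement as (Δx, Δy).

(2.3, -0.3)

From the two frames, the cyan capsule sits at roughly (0.8, 5.2) before and (3.1, 4.9) after.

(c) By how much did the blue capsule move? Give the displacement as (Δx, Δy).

(1.0, -0.6)

The blue capsule was at about (8.2, 4.7) and moved to about (9.2, 4.1).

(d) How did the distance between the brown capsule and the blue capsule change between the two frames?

-1.3

The distance was about 6.5 in the first image and 5.2 in the second, so they moved 1.3 units closer together.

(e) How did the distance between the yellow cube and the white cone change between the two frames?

+0.6

The distance was about 2.7 in the first image and 3.3 in the second, so they moved 0.6 units further apart.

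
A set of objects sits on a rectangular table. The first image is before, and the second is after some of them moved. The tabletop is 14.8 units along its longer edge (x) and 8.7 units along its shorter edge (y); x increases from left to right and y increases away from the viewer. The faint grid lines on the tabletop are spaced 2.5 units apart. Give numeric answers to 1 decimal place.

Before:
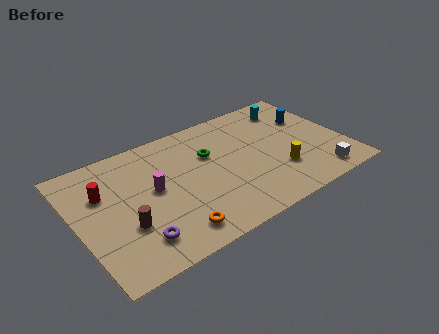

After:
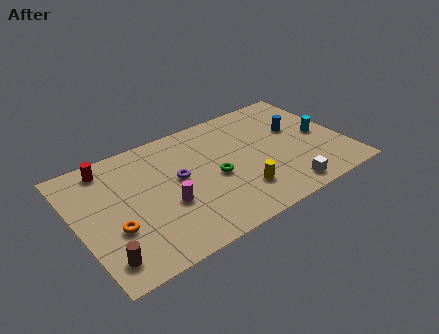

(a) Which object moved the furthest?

the purple torus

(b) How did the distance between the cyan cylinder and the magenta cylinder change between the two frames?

+0.3

The distance was about 8.6 in the first image and 8.9 in the second, so they moved 0.3 units further apart.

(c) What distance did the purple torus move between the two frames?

4.1

The purple torus was near (2.8, 1.8) before and (5.6, 4.8) after, so it travelled √(2.8² + 3.0²) ≈ 4.1 units.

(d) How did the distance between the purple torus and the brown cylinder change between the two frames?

+4.4

Before: roughly 1.3 units apart; after: 5.7. That's 4.4 units further apart.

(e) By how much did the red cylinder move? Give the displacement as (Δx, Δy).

(0.5, 1.7)

The red cylinder was at about (1.6, 5.8) and moved to about (2.1, 7.5).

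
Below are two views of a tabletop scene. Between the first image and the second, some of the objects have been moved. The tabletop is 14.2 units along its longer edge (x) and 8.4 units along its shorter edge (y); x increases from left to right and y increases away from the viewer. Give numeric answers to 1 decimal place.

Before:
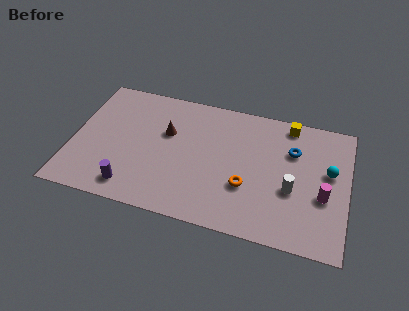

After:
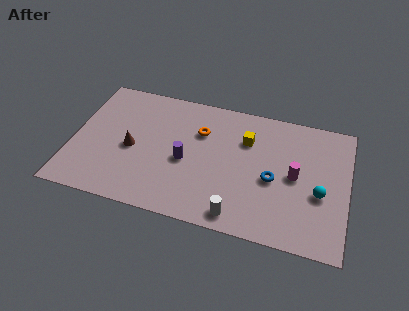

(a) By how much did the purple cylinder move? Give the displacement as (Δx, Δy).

(2.6, 2.4)

The purple cylinder started near (3.3, 1.3) and ended near (5.9, 3.7).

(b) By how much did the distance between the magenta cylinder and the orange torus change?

+1.3

The distance was about 3.9 in the first image and 5.2 in the second, so they moved 1.3 units further apart.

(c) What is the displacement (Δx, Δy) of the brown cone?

(-1.7, -1.5)

The brown cone was at about (4.8, 5.3) and moved to about (3.1, 3.8).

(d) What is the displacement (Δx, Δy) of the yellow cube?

(-2.1, -1.6)

From the two frames, the yellow cube sits at roughly (11.0, 7.5) before and (8.9, 5.9) after.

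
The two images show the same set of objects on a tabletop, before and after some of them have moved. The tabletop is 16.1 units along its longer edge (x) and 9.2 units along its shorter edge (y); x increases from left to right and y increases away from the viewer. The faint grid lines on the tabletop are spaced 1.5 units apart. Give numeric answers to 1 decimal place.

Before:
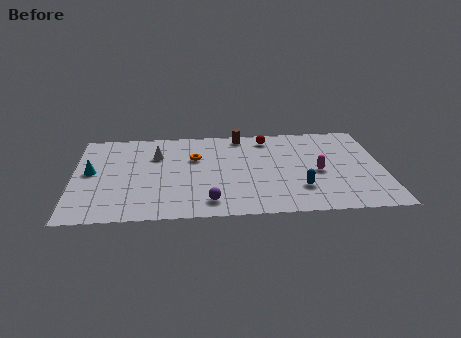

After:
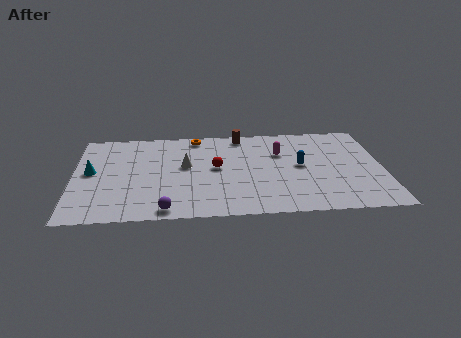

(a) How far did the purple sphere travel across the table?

2.3

The purple sphere was near (7.0, 1.5) before and (4.8, 0.9) after, so it travelled √(2.2² + 0.6²) ≈ 2.3 units.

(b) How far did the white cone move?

1.9

The white cone moved from about (4.3, 6.4) to (5.8, 5.2), a distance of √(1.5² + 1.2²) ≈ 1.9.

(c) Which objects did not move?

the brown cylinder and the cyan cone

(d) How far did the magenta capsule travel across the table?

2.8

From (12.7, 4.1) to (10.8, 6.2), the magenta capsule covered √(1.9² + 2.1²) ≈ 2.8 units.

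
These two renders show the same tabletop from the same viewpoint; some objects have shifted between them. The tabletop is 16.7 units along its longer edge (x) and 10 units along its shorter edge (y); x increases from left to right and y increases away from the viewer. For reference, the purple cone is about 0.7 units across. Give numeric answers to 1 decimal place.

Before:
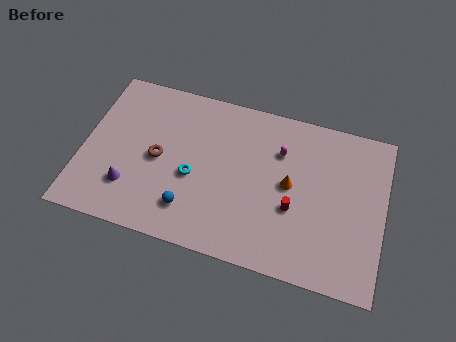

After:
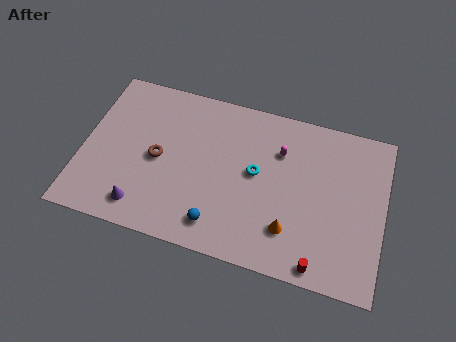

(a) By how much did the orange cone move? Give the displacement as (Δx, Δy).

(0.2, -2.7)

The orange cone was at about (11.5, 5.2) and moved to about (11.7, 2.5).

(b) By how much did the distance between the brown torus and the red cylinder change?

+2.3

They were about 7.7 units apart before and 10.0 after — 2.3 units further apart.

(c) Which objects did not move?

the magenta capsule and the brown torus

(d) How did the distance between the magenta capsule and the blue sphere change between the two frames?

-0.5

Before: roughly 6.7 units apart; after: 6.2. That's 0.5 units closer together.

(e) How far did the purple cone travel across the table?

1.3

The purple cone moved from about (2.8, 2.6) to (3.6, 1.6), a distance of √(0.8² + 1.0²) ≈ 1.3.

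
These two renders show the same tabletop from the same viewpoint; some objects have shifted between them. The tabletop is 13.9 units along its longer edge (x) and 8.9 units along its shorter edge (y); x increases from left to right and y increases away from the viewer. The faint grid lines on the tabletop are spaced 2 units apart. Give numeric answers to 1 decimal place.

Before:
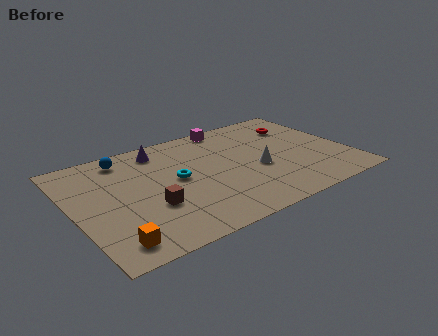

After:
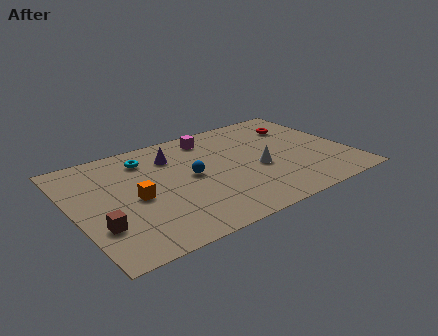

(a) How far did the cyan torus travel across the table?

2.7

The cyan torus was near (5.2, 4.7) before and (4.0, 7.1) after, so it travelled √(1.2² + 2.4²) ≈ 2.7 units.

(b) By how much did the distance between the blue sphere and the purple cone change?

+0.4

Before: roughly 1.8 units apart; after: 2.2. That's 0.4 units further apart.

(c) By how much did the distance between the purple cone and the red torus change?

-0.6

Before: roughly 7.2 units apart; after: 6.6. That's 0.6 units closer together.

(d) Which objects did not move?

the red torus and the white cone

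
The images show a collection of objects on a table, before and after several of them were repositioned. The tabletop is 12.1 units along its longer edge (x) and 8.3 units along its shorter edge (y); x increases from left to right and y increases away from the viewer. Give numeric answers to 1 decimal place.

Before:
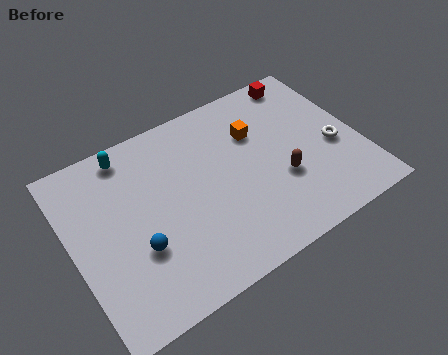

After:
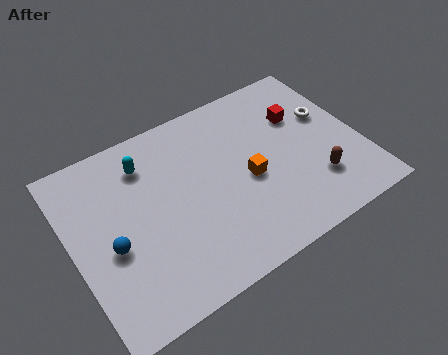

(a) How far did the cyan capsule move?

1.0

The cyan capsule moved from about (2.8, 7.3) to (3.4, 6.5), a distance of √(0.6² + 0.8²) ≈ 1.0.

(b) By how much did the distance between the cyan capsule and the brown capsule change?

+0.6

The distance was about 7.2 in the first image and 7.8 in the second, so they moved 0.6 units further apart.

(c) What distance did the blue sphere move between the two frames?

1.2

The blue sphere moved from about (2.5, 2.9) to (1.5, 3.5), a distance of √(1.0² + 0.6²) ≈ 1.2.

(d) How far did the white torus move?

1.6

The white torus moved from about (11.0, 3.5) to (11.0, 5.1), a distance of √(0.0² + 1.6²) ≈ 1.6.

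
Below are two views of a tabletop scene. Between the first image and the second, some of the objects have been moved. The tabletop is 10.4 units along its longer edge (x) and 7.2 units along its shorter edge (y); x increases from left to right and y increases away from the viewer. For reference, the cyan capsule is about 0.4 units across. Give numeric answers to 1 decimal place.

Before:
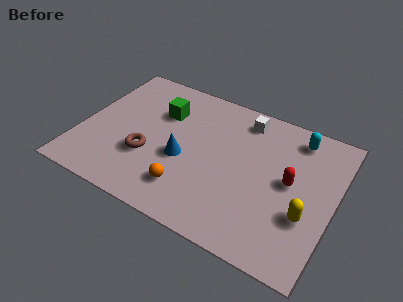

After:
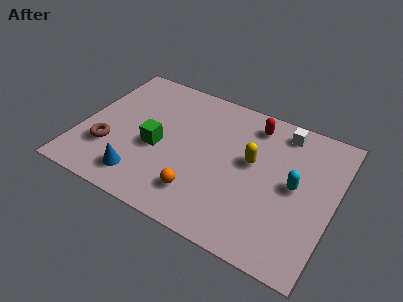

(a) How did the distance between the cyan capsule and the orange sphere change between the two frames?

-1.8

Before: roughly 6.0 units apart; after: 4.2. That's 1.8 units closer together.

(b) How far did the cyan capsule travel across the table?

2.4

The cyan capsule moved from about (8.6, 6.1) to (8.8, 3.7), a distance of √(0.2² + 2.4²) ≈ 2.4.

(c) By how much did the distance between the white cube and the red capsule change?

-2.0

The distance was about 3.2 in the first image and 1.2 in the second, so they moved 2.0 units closer together.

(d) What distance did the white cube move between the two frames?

1.6

From (6.4, 6.1) to (8.0, 6.2), the white cube covered √(1.6² + 0.1²) ≈ 1.6 units.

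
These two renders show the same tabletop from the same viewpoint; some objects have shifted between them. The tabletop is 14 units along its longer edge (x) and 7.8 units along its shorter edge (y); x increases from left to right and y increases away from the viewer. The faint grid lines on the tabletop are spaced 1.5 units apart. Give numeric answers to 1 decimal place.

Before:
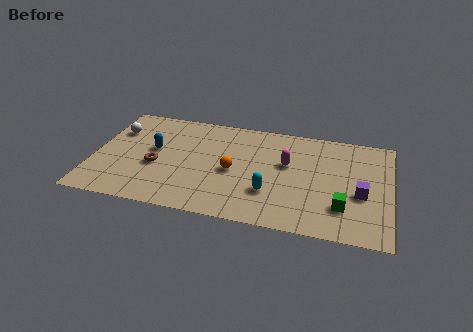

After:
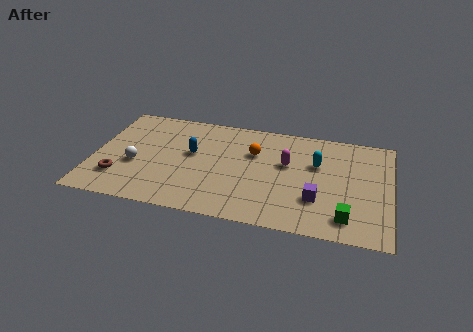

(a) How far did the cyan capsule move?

3.3

From (8.4, 2.4) to (10.5, 5.0), the cyan capsule covered √(2.1² + 2.6²) ≈ 3.3 units.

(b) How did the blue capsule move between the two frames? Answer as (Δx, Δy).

(1.8, 0.1)

The blue capsule started near (2.8, 4.4) and ended near (4.6, 4.5).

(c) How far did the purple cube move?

2.2

The purple cube was near (12.6, 3.2) before and (10.6, 2.4) after, so it travelled √(2.0² + 0.8²) ≈ 2.2 units.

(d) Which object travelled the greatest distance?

the cyan capsule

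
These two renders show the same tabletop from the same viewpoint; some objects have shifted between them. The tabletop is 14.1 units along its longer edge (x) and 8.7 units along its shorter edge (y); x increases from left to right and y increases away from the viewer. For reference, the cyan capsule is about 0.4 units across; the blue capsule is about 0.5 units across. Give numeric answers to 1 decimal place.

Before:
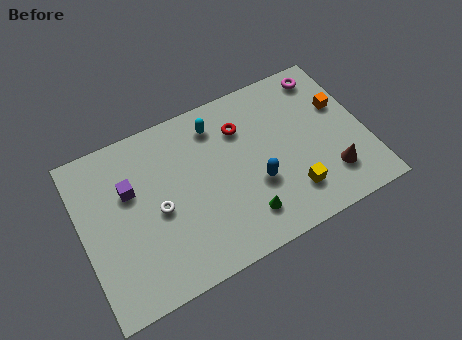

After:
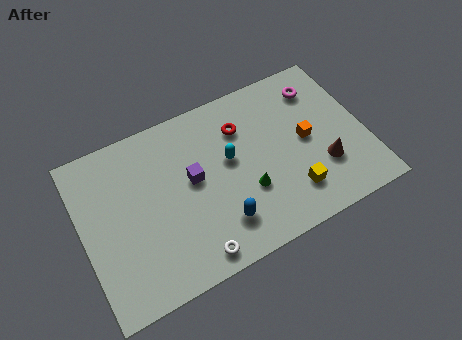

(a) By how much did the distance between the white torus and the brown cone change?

-1.6

They were about 8.6 units apart before and 7.0 after — 1.6 units closer together.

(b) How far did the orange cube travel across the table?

2.2

From (13.1, 5.5) to (11.2, 4.4), the orange cube covered √(1.9² + 1.1²) ≈ 2.2 units.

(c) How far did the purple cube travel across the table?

3.1

The purple cube was near (2.5, 5.6) before and (5.5, 4.8) after, so it travelled √(3.0² + 0.8²) ≈ 3.1 units.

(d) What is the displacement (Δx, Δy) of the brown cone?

(-0.3, 0.6)

The brown cone started near (12.1, 2.1) and ended near (11.8, 2.7).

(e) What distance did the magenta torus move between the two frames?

0.7

The magenta torus moved from about (12.6, 7.5) to (12.2, 6.9), a distance of √(0.4² + 0.6²) ≈ 0.7.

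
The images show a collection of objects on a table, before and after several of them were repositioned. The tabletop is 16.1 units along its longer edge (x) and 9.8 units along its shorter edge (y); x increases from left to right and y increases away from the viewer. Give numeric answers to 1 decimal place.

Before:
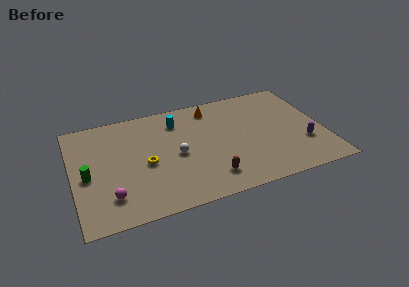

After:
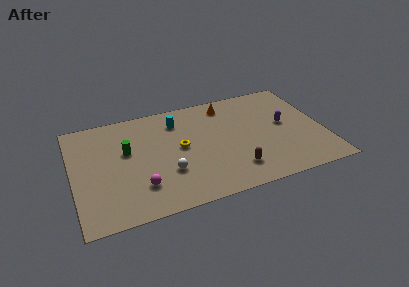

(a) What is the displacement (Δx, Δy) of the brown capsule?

(1.6, 0.2)

From the two frames, the brown capsule sits at roughly (8.5, 1.9) before and (10.1, 2.1) after.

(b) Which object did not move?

the cyan cylinder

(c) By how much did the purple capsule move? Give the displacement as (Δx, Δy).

(-1.0, 2.2)

The purple capsule was at about (14.7, 3.1) and moved to about (13.7, 5.3).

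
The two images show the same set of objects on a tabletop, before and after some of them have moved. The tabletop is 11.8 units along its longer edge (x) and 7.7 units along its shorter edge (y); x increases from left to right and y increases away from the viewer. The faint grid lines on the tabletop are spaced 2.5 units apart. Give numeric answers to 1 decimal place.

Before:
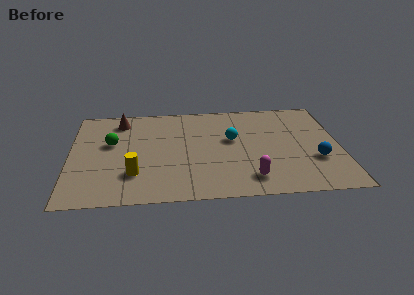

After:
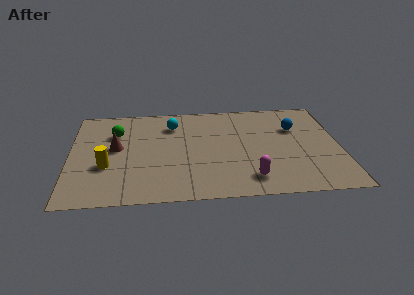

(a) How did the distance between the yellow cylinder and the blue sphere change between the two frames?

+0.7

Before: roughly 7.9 units apart; after: 8.6. That's 0.7 units further apart.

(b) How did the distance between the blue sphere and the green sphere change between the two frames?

-1.2

Before: roughly 9.1 units apart; after: 7.9. That's 1.2 units closer together.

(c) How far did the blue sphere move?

2.7

The blue sphere moved from about (10.7, 2.6) to (9.9, 5.2), a distance of √(0.8² + 2.6²) ≈ 2.7.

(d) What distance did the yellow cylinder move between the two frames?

1.4

The yellow cylinder moved from about (2.8, 2.1) to (1.6, 2.8), a distance of √(1.2² + 0.7²) ≈ 1.4.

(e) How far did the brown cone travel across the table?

2.2

From (2.2, 6.4) to (2.0, 4.2), the brown cone covered √(0.2² + 2.2²) ≈ 2.2 units.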